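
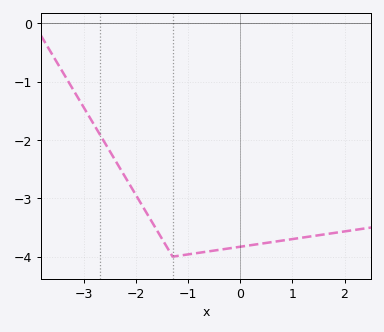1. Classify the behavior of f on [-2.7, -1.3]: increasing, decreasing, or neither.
decreasing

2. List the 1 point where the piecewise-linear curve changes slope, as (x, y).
(-1.3, -4)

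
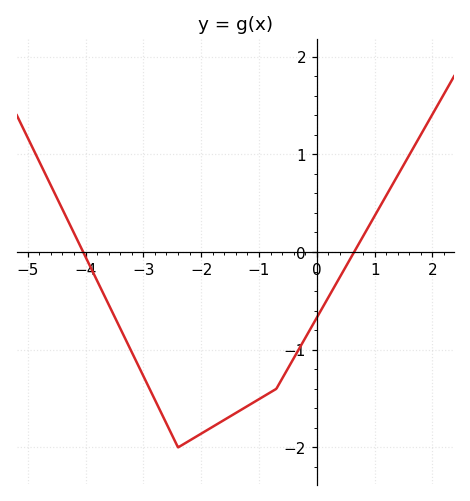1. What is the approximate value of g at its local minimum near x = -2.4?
-2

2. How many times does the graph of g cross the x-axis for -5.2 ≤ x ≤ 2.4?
2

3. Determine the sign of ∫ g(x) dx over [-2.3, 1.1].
negative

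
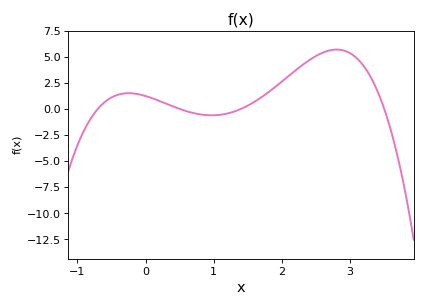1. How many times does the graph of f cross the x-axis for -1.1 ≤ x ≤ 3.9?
4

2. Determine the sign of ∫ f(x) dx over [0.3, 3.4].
positive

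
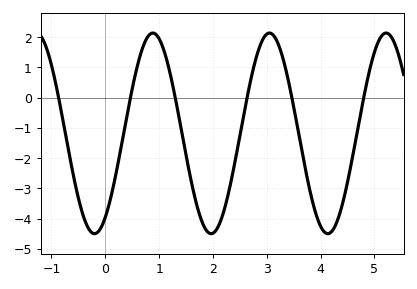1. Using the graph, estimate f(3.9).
-3.77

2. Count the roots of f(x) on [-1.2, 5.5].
6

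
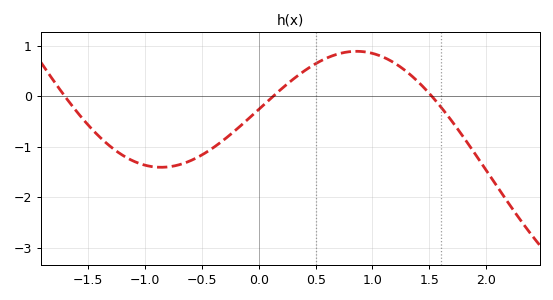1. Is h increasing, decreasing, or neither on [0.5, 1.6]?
neither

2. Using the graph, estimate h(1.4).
0.3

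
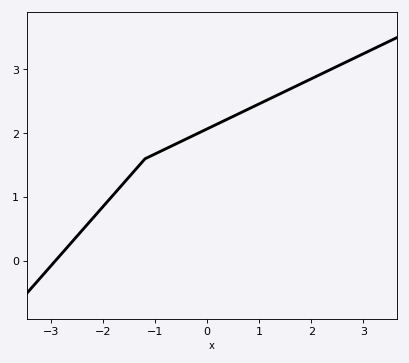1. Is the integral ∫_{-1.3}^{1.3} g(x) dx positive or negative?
positive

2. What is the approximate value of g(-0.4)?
1.9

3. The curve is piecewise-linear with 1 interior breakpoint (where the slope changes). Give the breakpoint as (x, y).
(-1.2, 1.6)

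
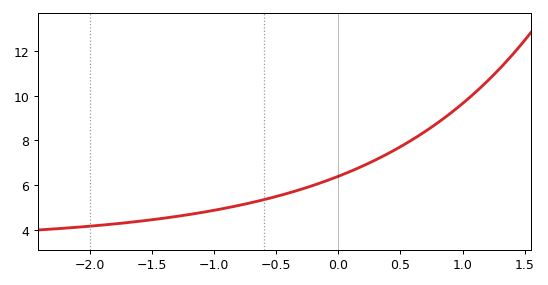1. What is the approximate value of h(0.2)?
6.86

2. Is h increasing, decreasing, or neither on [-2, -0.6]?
increasing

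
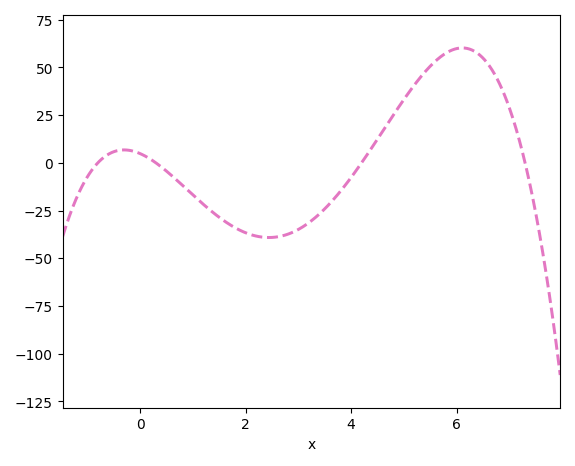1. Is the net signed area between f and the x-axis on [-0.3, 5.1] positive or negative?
negative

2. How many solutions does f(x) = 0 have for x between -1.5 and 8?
4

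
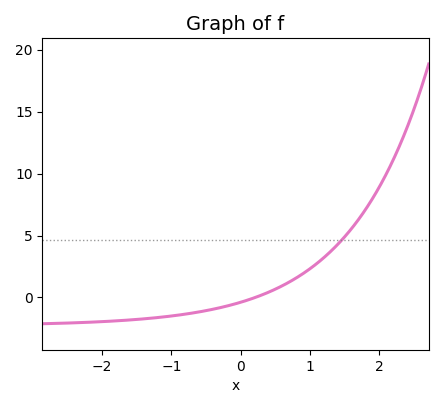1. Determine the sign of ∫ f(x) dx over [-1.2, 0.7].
negative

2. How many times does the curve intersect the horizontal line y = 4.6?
1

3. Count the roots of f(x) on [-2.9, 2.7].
1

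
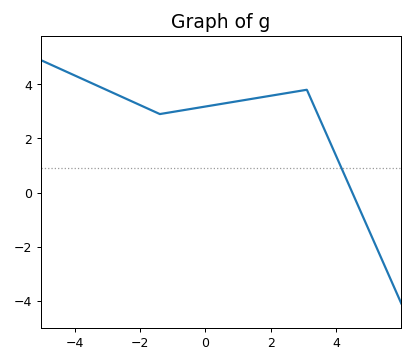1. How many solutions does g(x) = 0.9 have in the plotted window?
1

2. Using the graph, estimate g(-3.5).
4.05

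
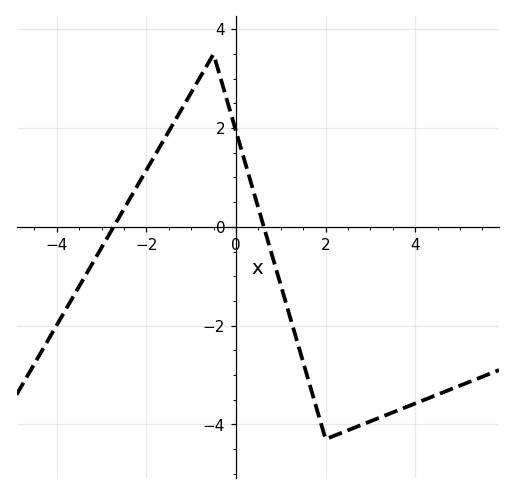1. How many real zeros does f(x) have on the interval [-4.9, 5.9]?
2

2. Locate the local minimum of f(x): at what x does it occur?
2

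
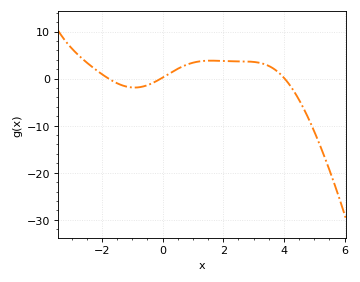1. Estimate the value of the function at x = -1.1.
-2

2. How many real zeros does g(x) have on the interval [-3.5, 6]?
3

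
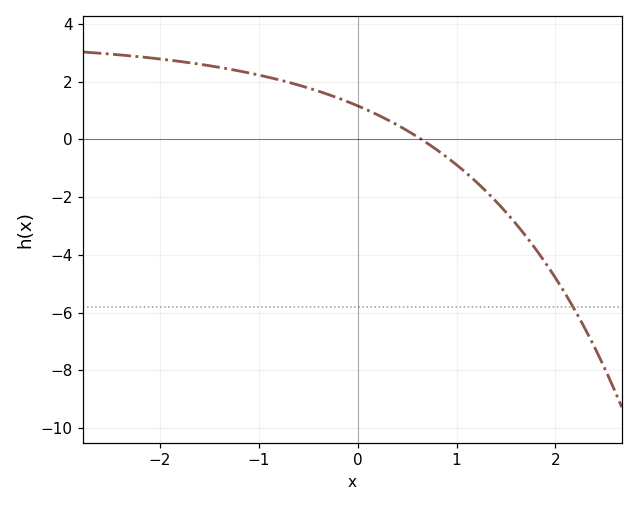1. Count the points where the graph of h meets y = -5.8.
1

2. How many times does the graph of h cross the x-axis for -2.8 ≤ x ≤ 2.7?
1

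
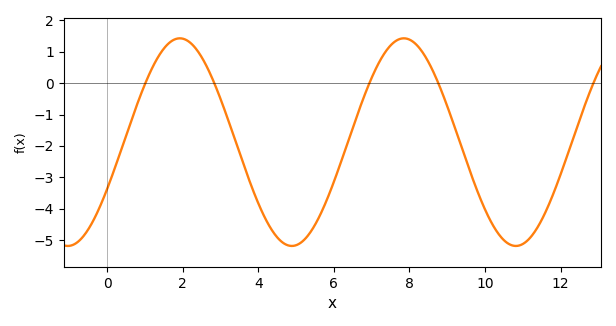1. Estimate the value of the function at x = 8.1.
1.3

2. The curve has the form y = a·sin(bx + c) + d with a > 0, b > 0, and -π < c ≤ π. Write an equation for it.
y = 3.31sin(1.1x - 0.47) - 1.88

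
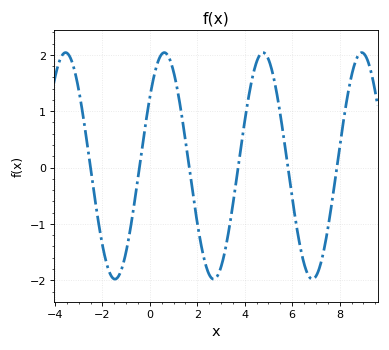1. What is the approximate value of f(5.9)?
-0.239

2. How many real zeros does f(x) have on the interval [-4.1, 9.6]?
6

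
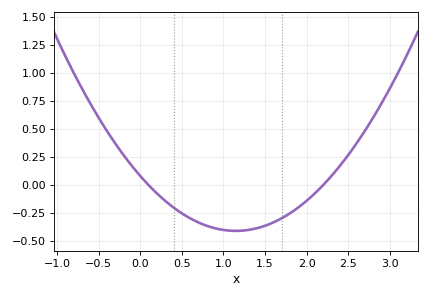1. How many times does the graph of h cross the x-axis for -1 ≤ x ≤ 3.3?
2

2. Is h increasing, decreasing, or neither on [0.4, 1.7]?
neither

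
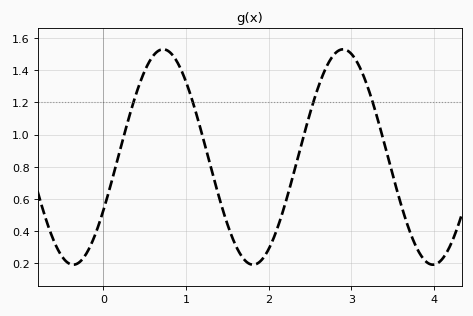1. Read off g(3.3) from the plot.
1.13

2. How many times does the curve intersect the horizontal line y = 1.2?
4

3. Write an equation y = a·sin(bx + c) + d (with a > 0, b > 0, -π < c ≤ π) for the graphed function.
y = 0.67sin(2.89x - 0.522) + 0.86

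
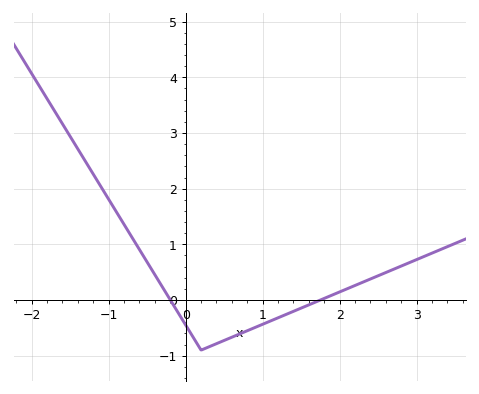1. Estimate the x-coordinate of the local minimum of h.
0.2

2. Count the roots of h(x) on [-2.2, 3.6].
2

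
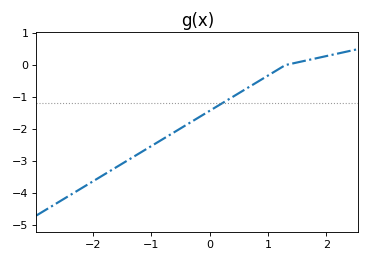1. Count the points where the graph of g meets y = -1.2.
1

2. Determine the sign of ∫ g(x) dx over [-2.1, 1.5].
negative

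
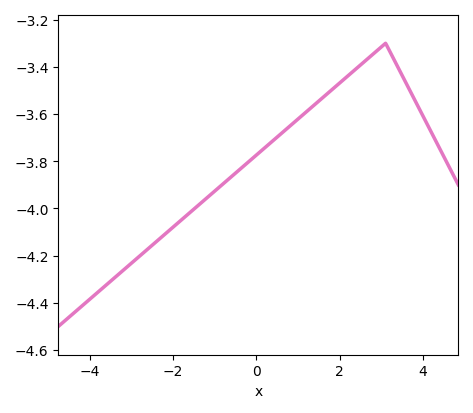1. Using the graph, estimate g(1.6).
-3.53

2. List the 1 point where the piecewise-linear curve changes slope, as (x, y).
(3.1, -3.3)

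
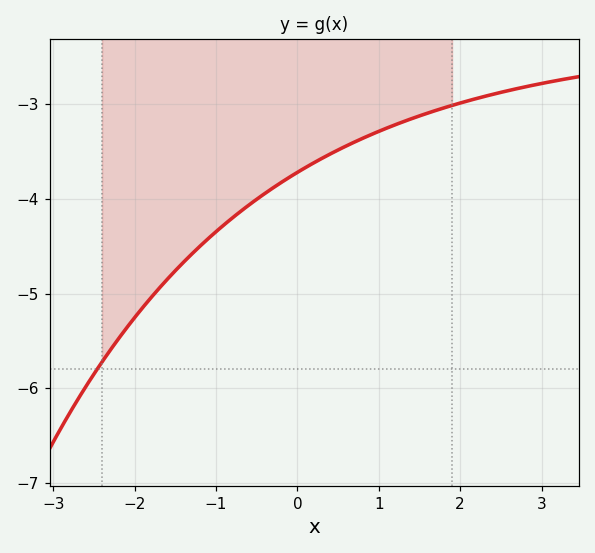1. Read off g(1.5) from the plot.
-3.12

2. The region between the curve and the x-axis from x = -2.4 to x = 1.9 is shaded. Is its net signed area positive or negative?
negative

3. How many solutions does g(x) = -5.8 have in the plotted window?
1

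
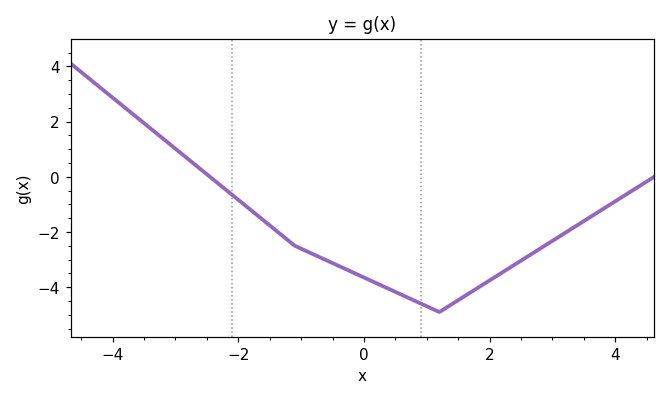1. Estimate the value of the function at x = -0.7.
-2.92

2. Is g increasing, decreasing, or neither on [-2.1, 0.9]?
decreasing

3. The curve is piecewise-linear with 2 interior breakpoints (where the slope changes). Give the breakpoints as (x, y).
(-1.1, -2.5); (1.2, -4.9)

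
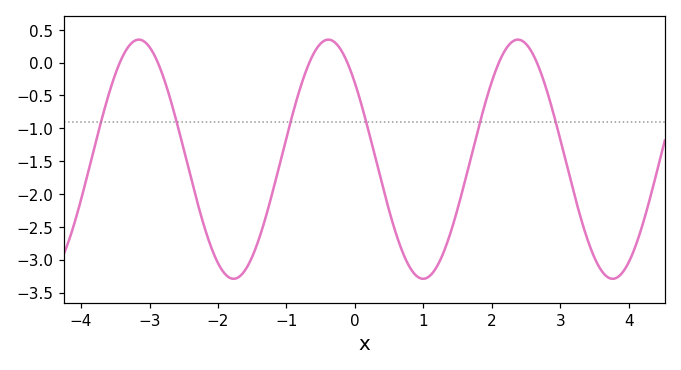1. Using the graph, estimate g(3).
-1.15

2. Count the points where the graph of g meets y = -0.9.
6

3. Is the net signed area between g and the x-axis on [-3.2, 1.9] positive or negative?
negative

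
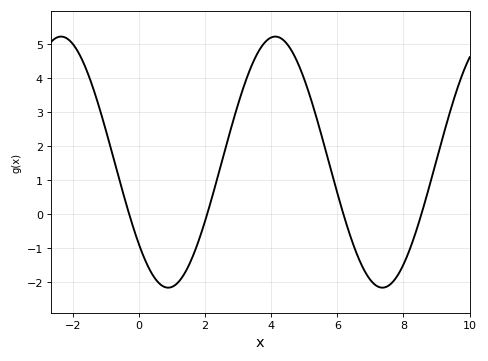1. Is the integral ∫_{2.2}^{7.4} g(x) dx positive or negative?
positive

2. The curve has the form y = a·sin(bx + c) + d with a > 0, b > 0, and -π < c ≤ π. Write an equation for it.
y = 3.69sin(0.97x - 2.4) + 1.53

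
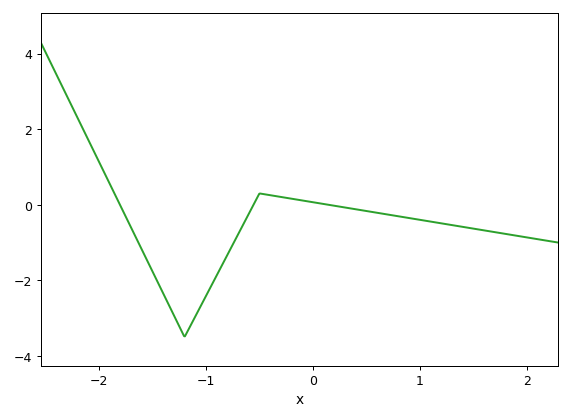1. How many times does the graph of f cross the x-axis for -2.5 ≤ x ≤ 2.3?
3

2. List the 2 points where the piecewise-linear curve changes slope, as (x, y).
(-1.2, -3.5); (-0.5, 0.3)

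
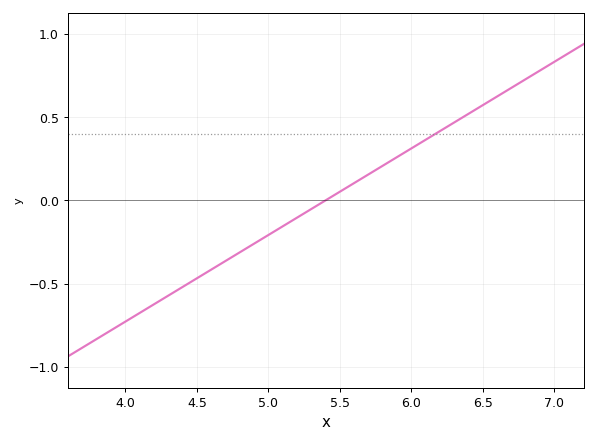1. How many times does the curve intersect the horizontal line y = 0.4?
1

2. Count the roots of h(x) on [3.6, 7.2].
1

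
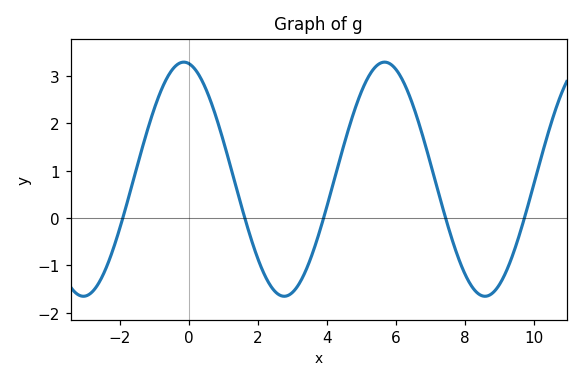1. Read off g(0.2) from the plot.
3.13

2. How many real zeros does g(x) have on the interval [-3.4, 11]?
5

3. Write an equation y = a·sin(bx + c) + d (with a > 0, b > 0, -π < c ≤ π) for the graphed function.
y = 2.47sin(1.08x + 1.72) + 0.82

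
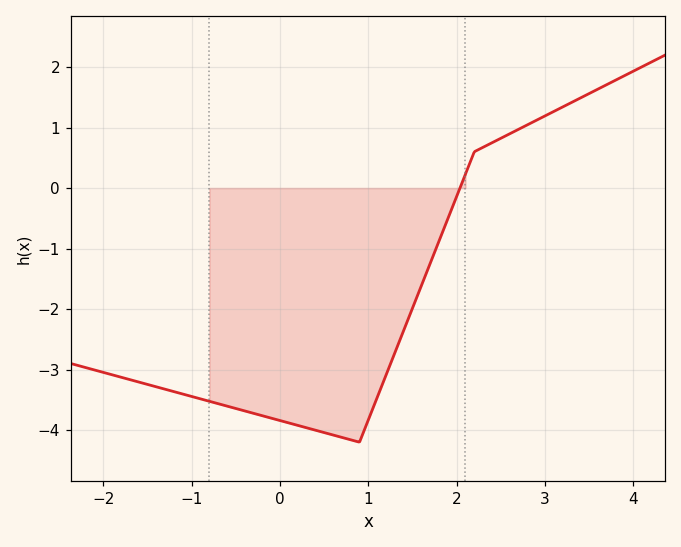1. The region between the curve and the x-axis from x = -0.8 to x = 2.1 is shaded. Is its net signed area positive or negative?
negative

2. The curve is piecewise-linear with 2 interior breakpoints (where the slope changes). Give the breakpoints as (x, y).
(0.9, -4.2); (2.2, 0.6)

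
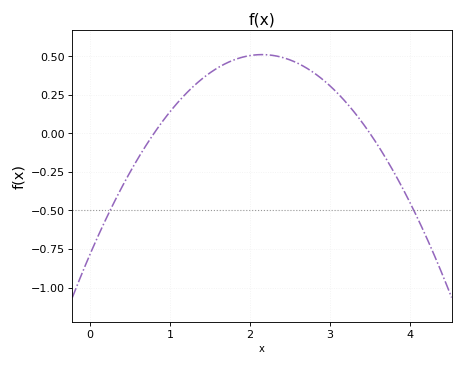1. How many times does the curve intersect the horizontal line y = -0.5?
2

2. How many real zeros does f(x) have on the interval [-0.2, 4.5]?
2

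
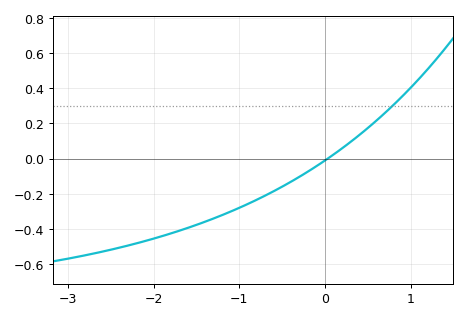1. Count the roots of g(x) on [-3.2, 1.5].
1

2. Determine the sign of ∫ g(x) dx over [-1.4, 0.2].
negative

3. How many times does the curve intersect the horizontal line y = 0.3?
1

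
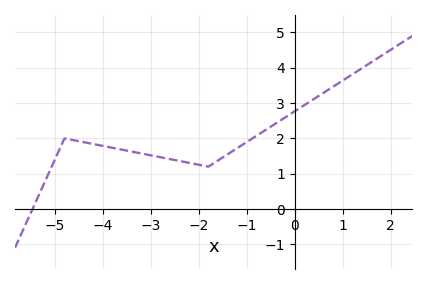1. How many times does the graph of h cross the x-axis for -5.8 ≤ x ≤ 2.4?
1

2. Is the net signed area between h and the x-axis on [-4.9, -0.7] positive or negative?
positive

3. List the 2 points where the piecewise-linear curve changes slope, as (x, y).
(-4.8, 2); (-1.8, 1.2)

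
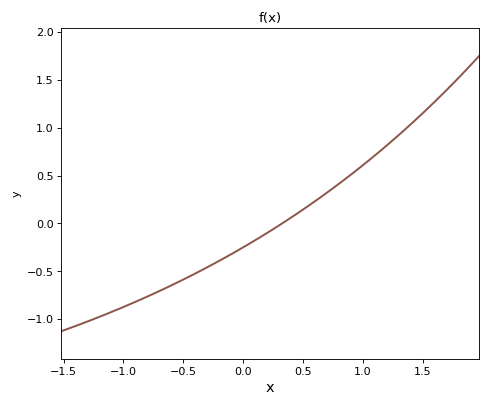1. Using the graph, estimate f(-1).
-0.874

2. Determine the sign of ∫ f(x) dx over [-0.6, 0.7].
negative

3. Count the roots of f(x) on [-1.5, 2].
1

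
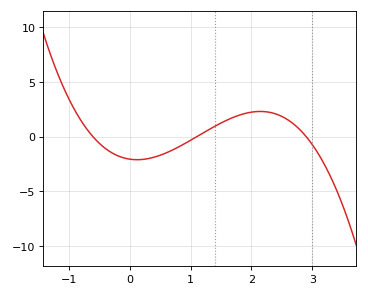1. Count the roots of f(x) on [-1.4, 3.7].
3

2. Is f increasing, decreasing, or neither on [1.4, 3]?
neither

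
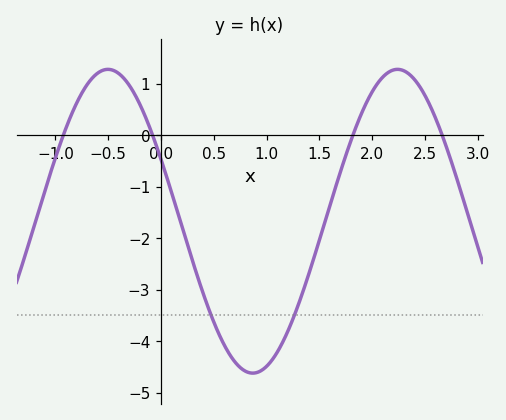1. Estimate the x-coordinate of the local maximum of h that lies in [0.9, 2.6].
2.24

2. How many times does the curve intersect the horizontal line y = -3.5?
2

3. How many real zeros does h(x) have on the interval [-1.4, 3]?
4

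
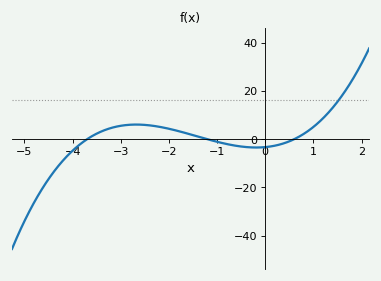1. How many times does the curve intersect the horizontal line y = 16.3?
1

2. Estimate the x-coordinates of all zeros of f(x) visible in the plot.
-3.7, -1.2, 0.6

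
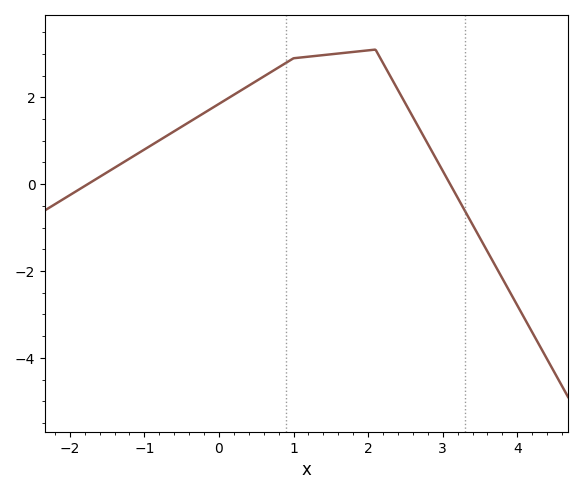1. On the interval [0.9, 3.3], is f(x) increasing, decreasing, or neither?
neither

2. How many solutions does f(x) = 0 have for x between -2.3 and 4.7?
2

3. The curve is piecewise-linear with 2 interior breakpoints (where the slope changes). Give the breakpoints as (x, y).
(1, 2.9); (2.1, 3.1)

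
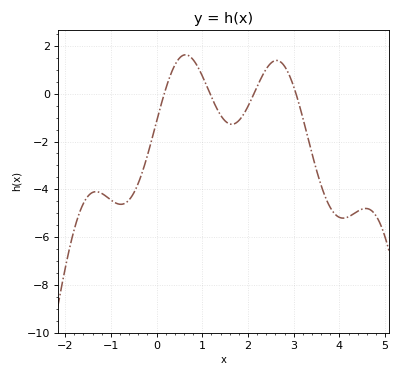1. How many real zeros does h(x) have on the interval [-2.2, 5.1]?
4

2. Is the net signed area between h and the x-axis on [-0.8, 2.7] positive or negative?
negative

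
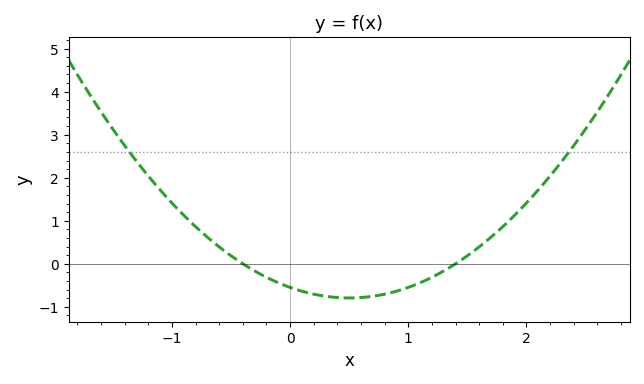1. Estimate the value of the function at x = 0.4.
-0.784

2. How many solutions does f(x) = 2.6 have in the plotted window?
2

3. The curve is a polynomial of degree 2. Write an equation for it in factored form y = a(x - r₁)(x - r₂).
y = 0.98(x + 0.4)(x - 1.4)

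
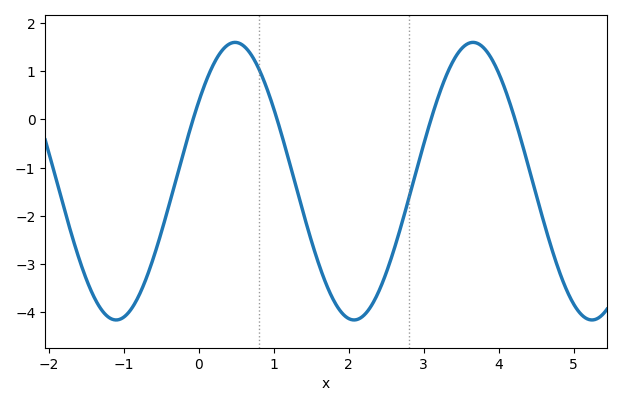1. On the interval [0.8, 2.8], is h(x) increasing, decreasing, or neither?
neither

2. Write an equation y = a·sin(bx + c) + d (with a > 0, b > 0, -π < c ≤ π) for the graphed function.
y = 2.88sin(2x + 0.61) - 1.28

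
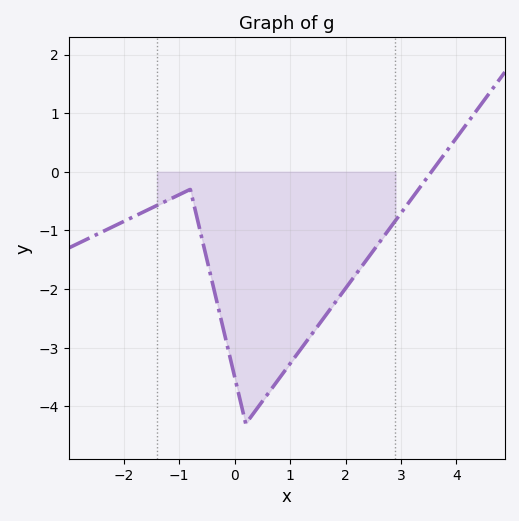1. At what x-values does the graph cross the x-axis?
3.6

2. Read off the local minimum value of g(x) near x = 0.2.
-4.3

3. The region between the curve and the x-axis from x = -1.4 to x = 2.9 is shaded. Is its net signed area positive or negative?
negative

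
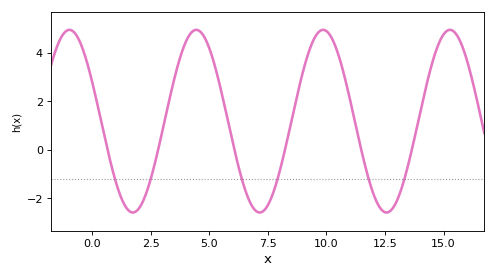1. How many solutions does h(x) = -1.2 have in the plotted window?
6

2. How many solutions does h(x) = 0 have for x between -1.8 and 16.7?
6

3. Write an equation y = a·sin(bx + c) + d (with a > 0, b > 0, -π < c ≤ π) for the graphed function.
y = 3.77sin(1.16x + 2.7) + 1.18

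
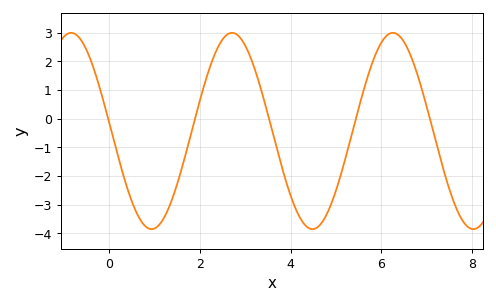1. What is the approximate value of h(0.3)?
-1.92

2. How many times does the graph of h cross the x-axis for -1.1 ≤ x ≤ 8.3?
5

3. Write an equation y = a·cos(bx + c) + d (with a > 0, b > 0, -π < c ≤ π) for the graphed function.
y = 3.42cos(1.77x + 1.49) - 0.43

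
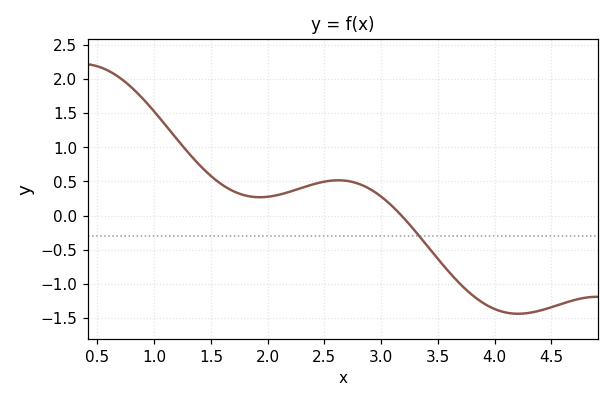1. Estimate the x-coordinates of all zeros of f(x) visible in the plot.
3.2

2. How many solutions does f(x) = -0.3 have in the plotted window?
1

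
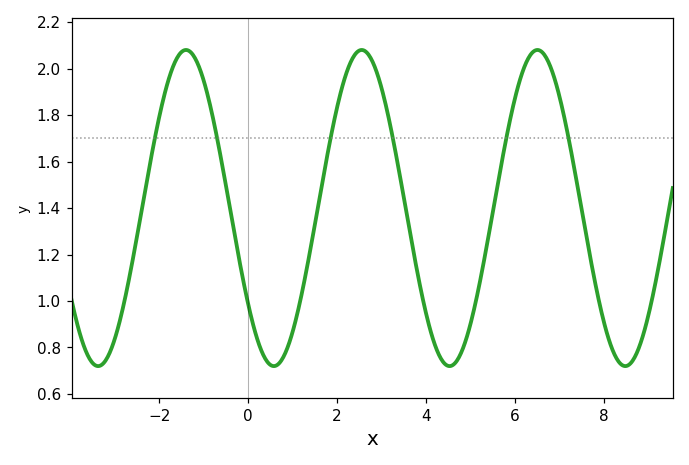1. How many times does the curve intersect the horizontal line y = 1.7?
6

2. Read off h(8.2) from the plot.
0.787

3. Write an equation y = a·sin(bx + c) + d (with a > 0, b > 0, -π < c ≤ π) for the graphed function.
y = 0.68sin(1.59x - 2.49) + 1.4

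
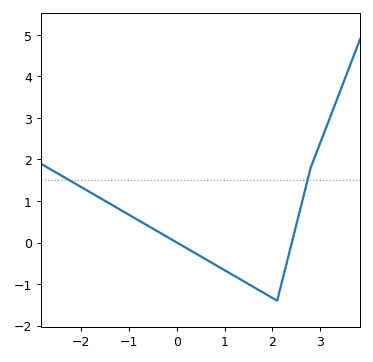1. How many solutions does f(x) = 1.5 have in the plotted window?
2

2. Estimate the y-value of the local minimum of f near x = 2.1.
-1.4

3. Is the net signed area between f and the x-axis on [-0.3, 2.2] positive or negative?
negative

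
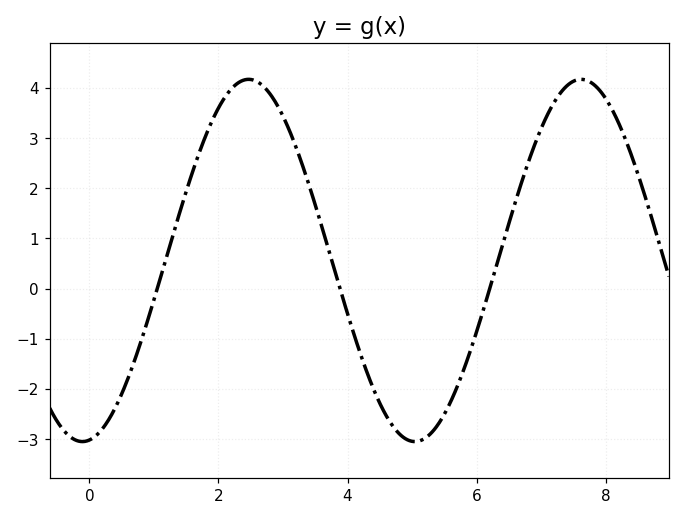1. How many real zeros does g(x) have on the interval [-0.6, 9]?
3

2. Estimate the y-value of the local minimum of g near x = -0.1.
-3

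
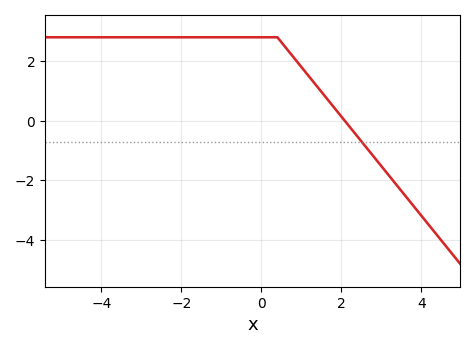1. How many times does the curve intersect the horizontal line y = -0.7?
1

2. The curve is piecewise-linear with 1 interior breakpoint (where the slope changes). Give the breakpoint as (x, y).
(0.4, 2.8)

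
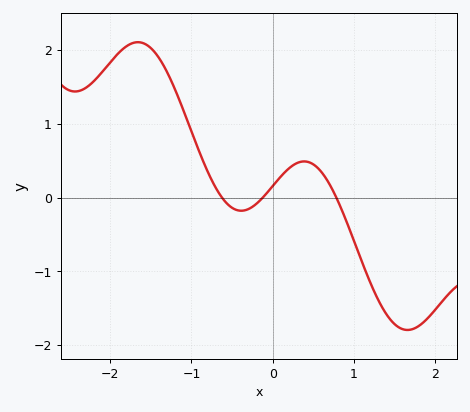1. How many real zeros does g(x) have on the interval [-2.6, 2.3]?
3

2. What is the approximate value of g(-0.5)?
-0.137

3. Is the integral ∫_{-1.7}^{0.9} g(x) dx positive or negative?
positive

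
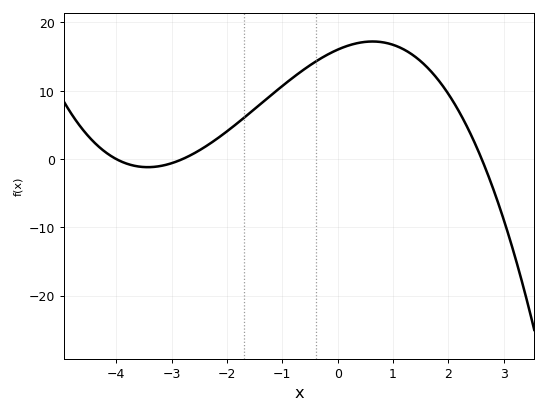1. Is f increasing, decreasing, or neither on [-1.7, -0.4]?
increasing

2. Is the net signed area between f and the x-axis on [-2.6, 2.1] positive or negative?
positive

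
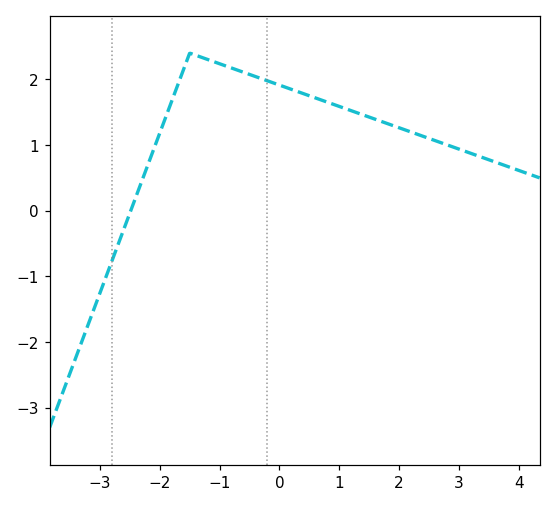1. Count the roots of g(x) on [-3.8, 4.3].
1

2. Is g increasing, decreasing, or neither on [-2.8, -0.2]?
neither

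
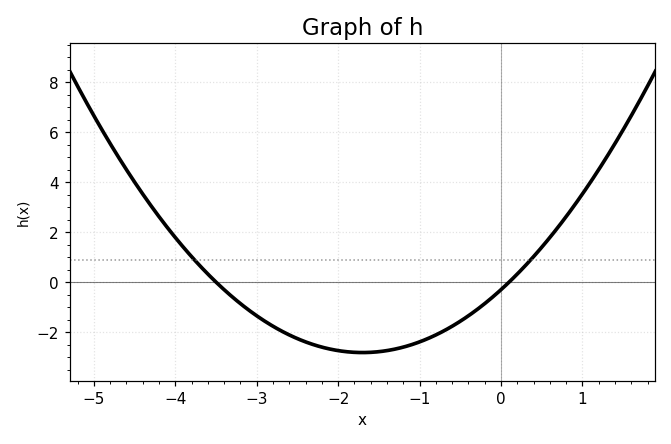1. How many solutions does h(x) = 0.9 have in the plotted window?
2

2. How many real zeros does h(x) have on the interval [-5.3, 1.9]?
2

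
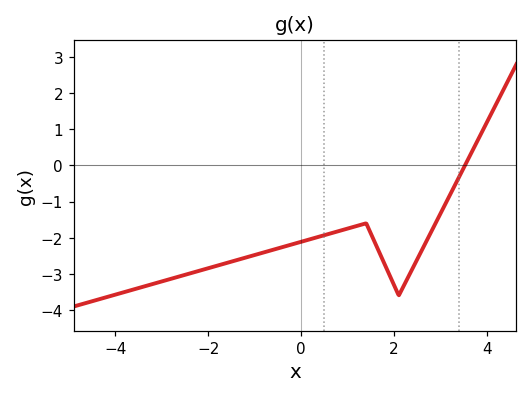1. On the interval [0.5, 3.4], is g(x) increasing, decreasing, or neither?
neither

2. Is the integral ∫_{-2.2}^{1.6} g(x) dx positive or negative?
negative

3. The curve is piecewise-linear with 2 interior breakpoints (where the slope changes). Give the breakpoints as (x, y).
(1.4, -1.6); (2.1, -3.6)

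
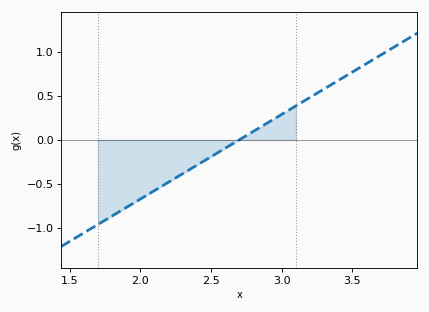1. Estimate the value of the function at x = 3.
0.288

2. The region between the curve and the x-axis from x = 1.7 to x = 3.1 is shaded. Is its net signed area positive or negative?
negative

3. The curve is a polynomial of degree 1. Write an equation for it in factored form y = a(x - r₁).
y = 0.96(x - 2.7)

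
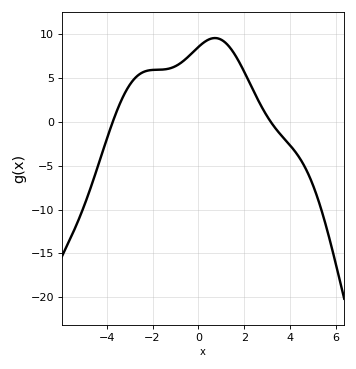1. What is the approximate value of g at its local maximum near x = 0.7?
9.5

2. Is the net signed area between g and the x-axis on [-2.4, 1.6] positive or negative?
positive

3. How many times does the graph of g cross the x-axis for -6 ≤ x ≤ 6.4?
2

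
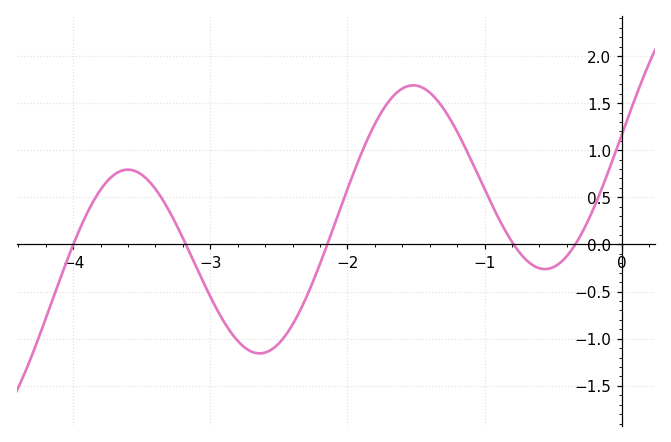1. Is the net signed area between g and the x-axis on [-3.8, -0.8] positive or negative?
positive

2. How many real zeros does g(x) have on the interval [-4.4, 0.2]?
5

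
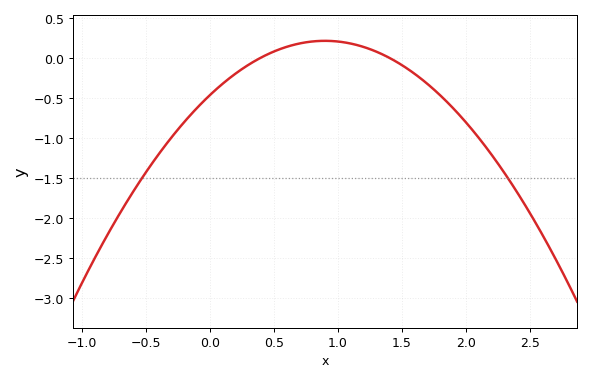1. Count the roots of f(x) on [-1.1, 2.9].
2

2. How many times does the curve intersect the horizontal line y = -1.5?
2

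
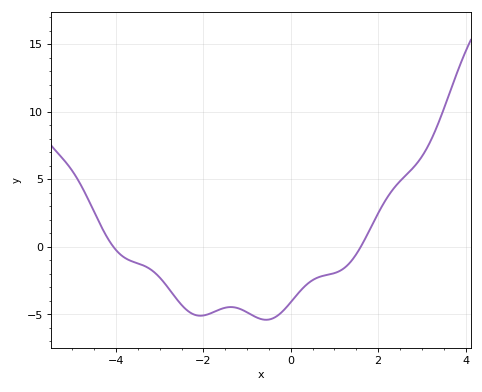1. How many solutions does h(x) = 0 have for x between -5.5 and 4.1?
2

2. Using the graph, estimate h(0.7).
-2.18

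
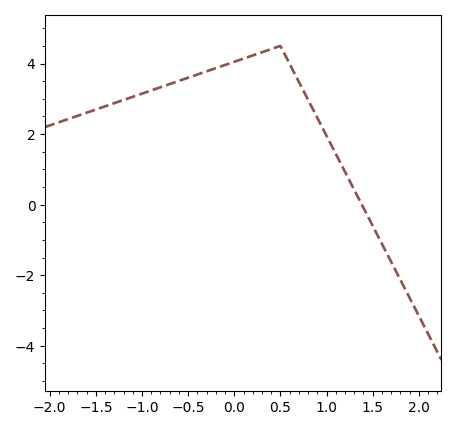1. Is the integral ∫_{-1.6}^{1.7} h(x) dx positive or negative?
positive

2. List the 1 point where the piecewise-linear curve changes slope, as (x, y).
(0.5, 4.5)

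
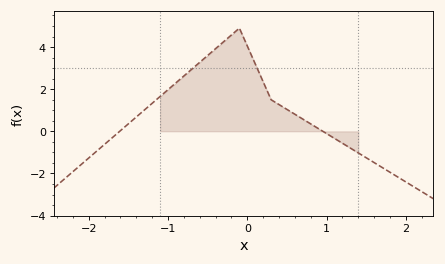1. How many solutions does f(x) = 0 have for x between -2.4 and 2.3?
2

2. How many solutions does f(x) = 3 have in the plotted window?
2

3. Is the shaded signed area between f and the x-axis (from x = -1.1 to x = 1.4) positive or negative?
positive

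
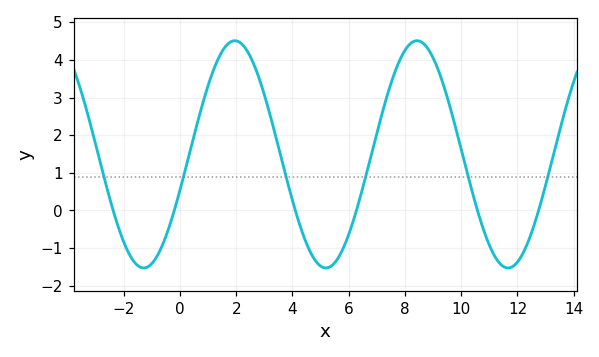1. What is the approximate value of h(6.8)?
1.5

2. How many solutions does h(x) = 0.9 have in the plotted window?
6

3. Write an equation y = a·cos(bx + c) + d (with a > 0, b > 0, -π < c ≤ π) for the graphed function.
y = 3.02cos(0.97x - 1.9) + 1.49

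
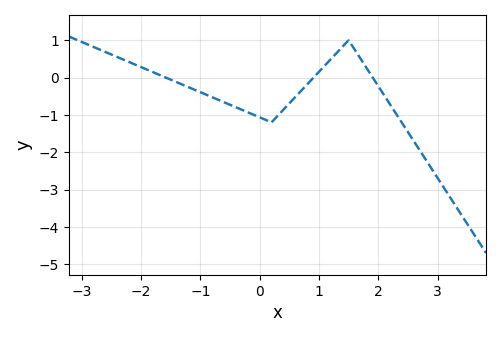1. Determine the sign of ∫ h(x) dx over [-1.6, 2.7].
negative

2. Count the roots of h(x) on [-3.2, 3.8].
3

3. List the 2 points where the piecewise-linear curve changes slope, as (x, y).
(0.2, -1.2); (1.5, 1)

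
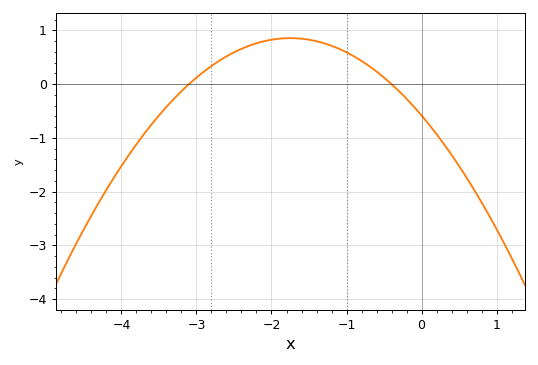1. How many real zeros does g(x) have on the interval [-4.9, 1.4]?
2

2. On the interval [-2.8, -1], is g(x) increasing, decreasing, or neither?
neither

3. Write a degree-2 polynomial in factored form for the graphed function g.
y = -0.47(x + 3.1)(x + 0.4)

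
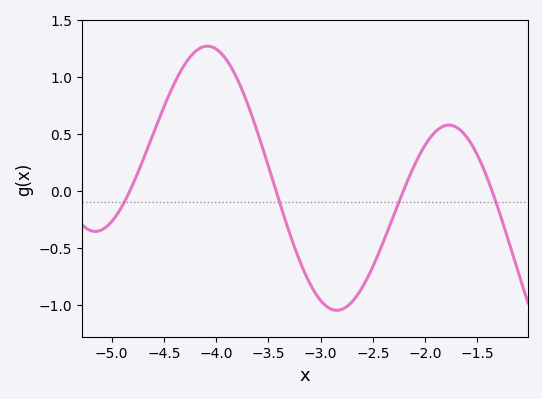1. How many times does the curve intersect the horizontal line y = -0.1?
4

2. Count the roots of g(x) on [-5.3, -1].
4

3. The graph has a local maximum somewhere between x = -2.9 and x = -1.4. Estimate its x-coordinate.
-1.8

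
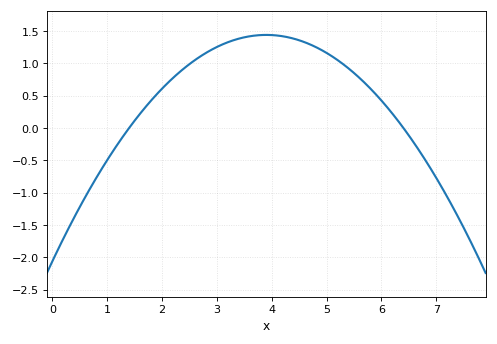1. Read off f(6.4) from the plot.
0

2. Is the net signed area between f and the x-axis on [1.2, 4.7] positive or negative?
positive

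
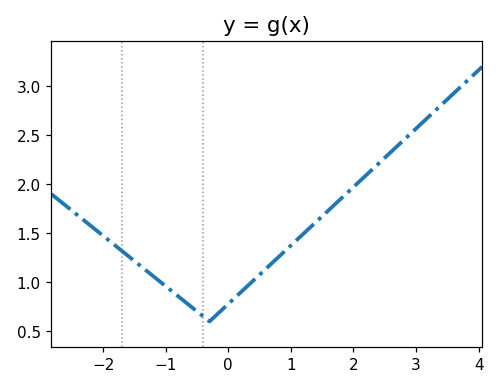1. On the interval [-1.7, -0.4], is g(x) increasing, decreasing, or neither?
decreasing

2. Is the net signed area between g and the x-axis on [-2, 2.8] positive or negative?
positive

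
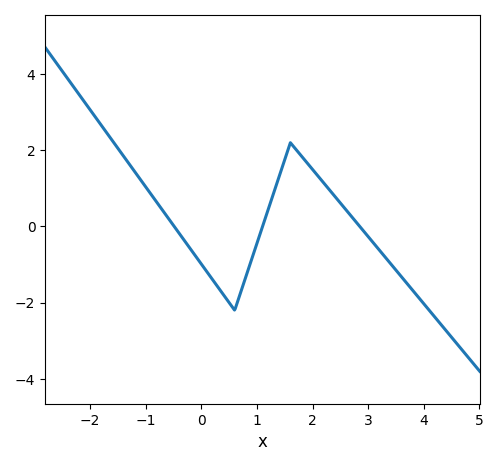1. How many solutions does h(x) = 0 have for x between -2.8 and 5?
3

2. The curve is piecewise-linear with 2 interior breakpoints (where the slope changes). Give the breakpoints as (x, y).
(0.6, -2.2); (1.6, 2.2)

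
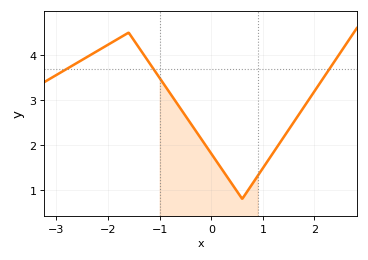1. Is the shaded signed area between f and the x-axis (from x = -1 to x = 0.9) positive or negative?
positive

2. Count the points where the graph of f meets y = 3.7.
3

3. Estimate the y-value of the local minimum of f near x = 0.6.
0.802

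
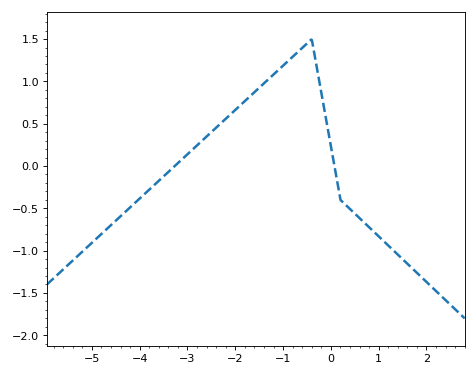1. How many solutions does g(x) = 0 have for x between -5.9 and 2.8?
2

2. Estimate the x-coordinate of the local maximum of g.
-0.4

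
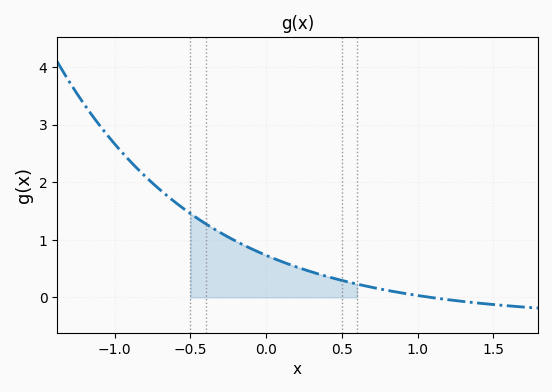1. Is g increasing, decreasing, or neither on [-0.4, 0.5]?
decreasing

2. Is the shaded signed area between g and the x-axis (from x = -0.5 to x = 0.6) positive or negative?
positive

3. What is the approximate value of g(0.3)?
0.443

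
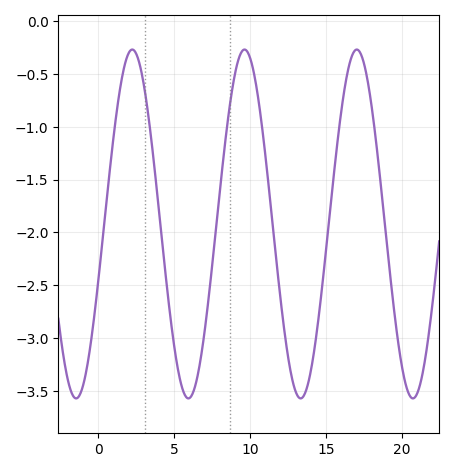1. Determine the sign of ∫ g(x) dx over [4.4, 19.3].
negative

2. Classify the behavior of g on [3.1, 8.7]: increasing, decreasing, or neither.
neither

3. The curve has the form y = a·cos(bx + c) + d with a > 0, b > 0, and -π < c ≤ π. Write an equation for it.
y = 1.65cos(0.85x - 1.9) - 1.92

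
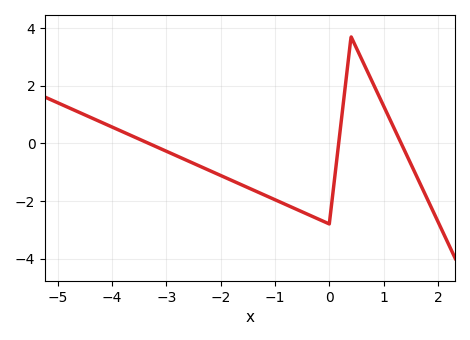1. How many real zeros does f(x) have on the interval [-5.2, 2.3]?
3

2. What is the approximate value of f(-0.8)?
-2.13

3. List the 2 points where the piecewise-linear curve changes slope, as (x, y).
(0, -2.8); (0.4, 3.7)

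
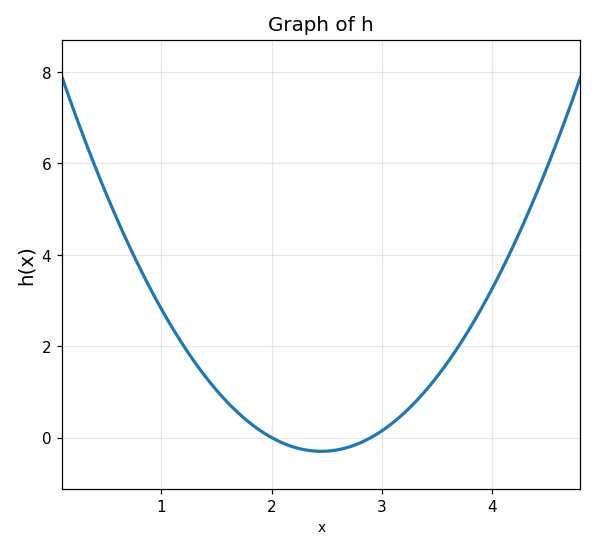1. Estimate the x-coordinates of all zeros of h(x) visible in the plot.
2, 2.9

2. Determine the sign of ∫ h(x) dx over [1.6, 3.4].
positive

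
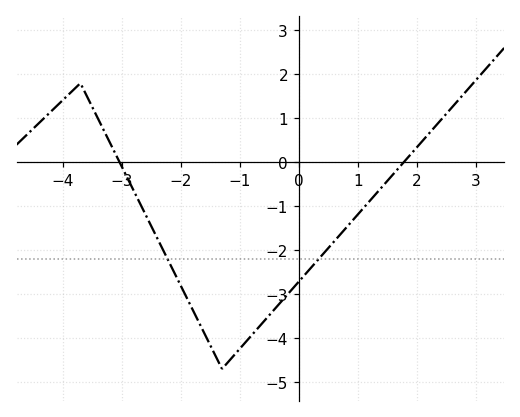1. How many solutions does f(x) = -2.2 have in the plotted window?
2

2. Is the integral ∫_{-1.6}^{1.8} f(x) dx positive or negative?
negative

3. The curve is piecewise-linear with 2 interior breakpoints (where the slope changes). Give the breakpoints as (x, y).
(-3.7, 1.8); (-1.3, -4.7)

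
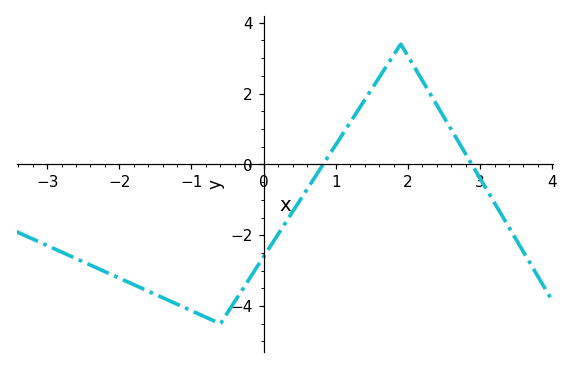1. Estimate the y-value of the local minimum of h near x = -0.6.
-4.4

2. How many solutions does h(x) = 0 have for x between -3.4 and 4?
2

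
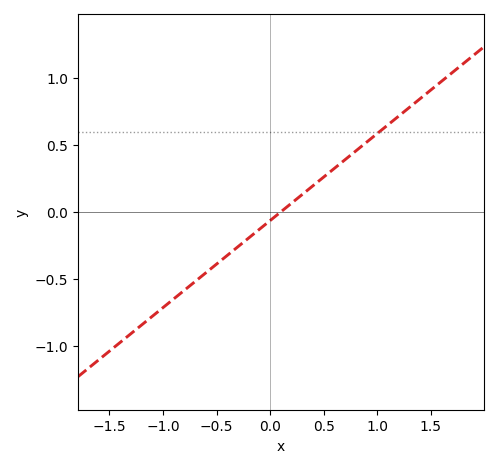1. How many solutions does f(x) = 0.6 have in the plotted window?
1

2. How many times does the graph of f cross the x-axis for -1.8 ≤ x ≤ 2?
1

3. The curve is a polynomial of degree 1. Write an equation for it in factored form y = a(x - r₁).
y = 0.65(x - 0.1)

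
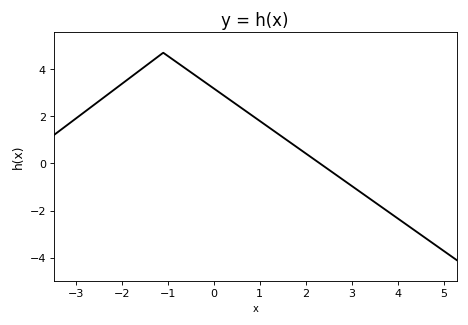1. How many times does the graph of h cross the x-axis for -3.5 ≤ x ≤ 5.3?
1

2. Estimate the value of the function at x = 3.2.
-1.23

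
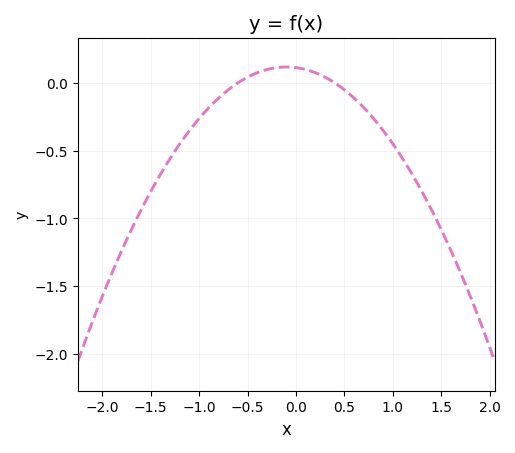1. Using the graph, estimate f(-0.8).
-0.1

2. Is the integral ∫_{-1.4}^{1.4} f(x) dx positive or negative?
negative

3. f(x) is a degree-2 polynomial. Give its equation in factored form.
y = -0.47(x + 0.6)(x - 0.4)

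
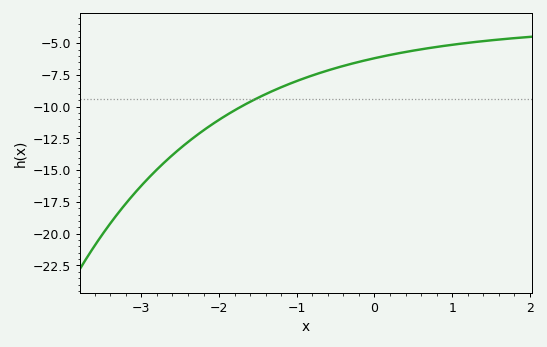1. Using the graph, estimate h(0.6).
-5.5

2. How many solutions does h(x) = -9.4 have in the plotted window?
1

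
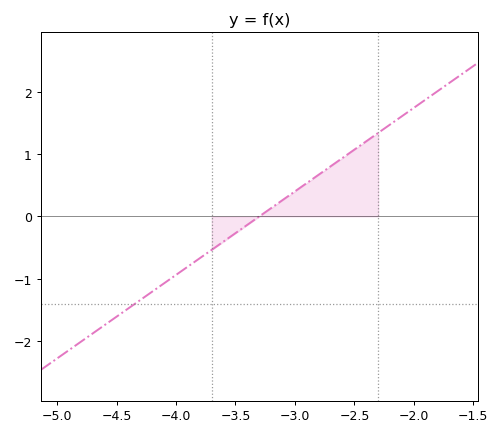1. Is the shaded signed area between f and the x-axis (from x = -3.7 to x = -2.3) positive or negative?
positive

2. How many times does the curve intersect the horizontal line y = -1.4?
1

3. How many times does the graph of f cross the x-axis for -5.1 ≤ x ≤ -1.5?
1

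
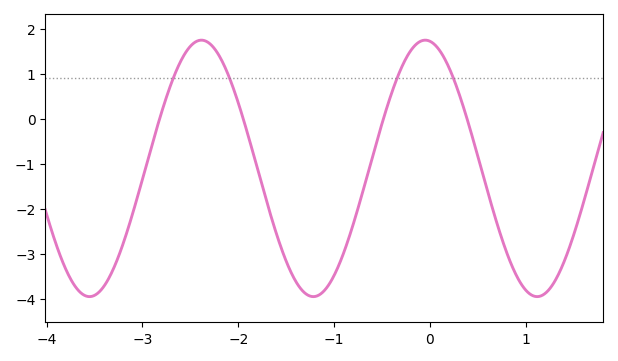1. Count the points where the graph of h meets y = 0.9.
4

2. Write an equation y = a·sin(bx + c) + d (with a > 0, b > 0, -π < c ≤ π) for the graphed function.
y = 2.85sin(2.69x + 1.7) - 1.1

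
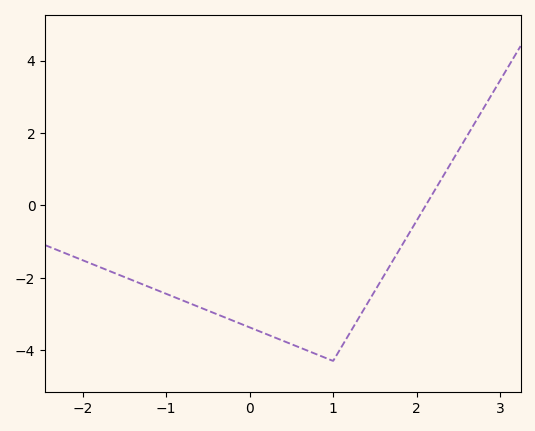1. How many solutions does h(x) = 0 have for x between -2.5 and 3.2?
1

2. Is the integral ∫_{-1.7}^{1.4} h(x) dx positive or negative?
negative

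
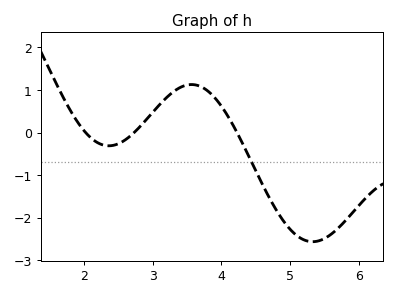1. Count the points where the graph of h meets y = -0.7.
1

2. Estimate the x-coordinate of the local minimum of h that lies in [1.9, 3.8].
2.4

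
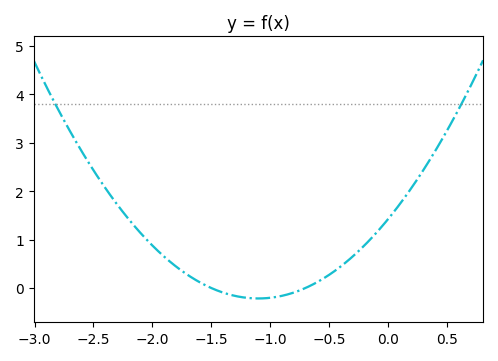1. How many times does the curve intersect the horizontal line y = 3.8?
2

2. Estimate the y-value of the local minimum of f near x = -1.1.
-0.2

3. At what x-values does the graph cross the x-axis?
-1.5, -0.7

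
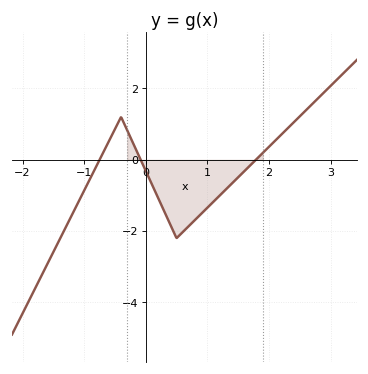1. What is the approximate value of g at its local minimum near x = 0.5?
-2.2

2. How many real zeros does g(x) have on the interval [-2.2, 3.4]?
3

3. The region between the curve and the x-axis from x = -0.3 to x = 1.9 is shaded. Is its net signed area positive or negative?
negative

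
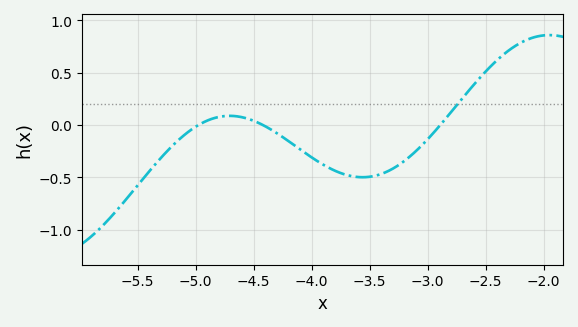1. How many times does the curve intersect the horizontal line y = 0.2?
1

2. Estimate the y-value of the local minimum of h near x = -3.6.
-0.5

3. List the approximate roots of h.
-5, -4.4, -2.9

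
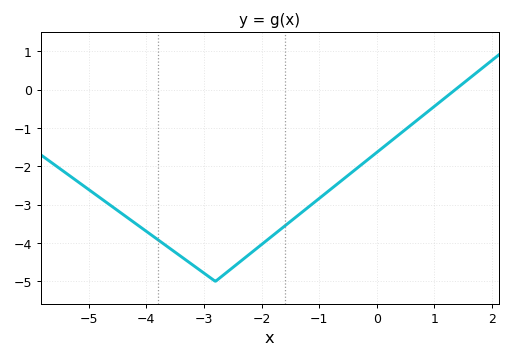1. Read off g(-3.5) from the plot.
-4.24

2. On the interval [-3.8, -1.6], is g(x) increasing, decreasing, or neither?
neither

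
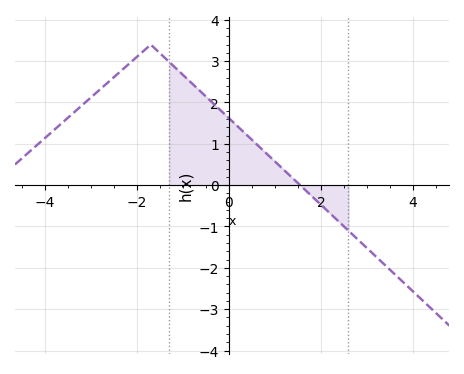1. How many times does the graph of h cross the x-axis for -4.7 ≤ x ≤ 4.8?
1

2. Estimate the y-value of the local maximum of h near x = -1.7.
3.4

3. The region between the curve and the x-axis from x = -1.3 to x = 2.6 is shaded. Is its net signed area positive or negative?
positive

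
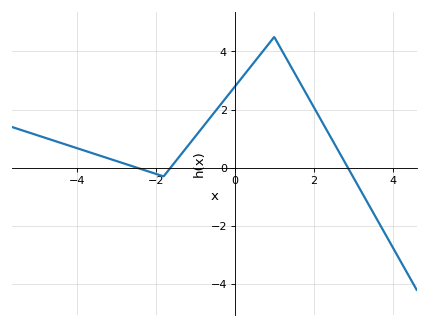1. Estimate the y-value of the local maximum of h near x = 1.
4.5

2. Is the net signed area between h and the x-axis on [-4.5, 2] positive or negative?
positive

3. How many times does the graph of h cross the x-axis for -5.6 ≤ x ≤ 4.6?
3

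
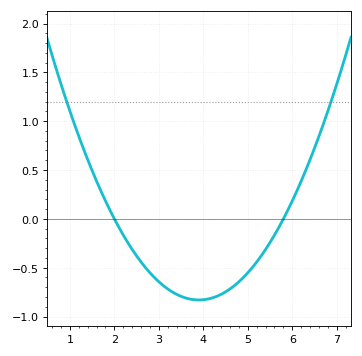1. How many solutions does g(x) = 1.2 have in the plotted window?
2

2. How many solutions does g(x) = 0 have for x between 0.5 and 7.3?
2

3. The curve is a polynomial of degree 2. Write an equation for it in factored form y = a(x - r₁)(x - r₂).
y = 0.23(x - 2)(x - 5.8)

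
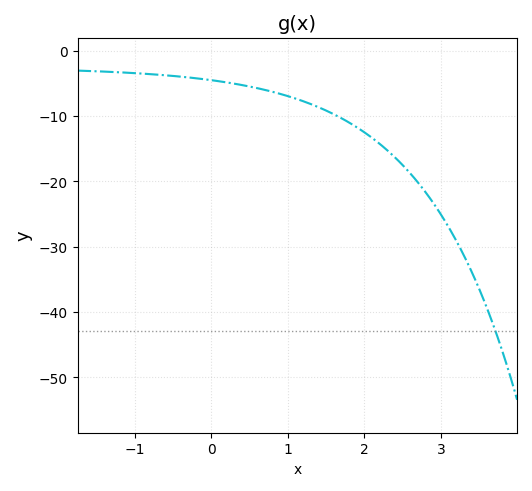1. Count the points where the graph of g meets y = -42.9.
1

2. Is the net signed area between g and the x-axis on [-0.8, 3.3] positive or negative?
negative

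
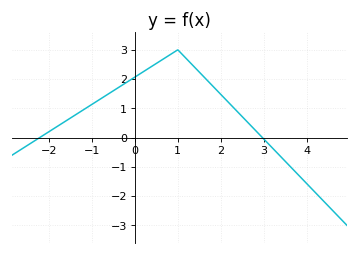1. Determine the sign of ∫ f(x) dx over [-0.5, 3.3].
positive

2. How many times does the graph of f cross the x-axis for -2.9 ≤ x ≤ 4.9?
2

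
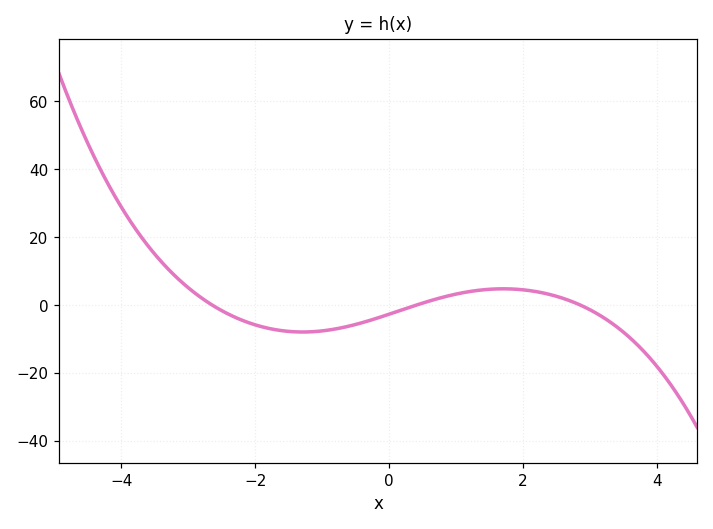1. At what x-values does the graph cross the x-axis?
-2.65, 0.429, 2.84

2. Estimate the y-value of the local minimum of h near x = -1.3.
-8.06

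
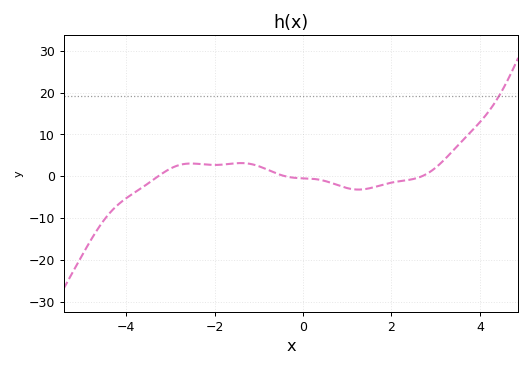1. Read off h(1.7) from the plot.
-2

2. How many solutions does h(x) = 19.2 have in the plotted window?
1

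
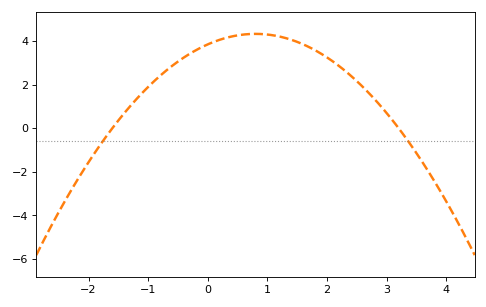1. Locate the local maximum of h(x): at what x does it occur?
0.8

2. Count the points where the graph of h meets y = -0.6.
2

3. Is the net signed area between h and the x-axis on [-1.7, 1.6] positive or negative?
positive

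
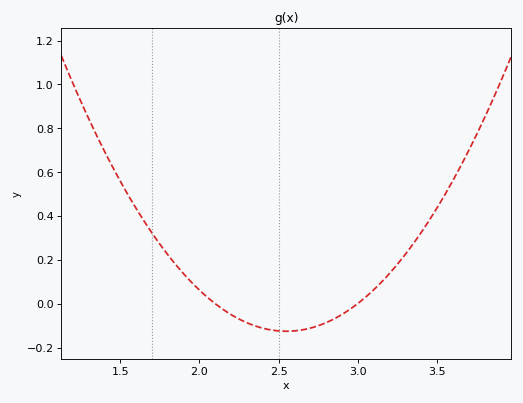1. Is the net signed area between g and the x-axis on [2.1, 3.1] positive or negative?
negative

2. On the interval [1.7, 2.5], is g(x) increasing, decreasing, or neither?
decreasing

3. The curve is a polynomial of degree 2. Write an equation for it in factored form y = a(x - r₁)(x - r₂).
y = 0.62(x - 2.1)(x - 3)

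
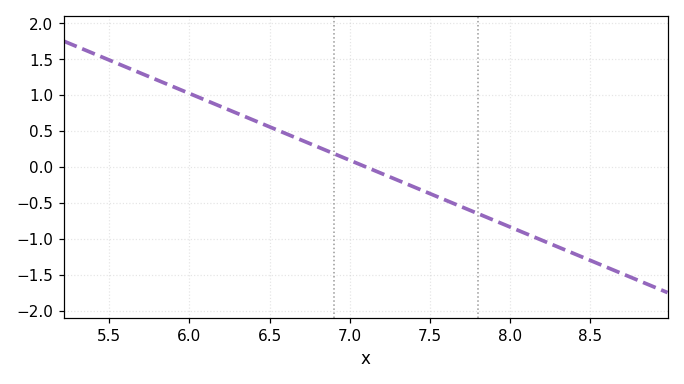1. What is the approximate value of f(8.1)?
-0.93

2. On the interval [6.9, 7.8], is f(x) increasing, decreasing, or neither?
decreasing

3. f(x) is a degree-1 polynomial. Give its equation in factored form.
y = -0.93(x - 7.1)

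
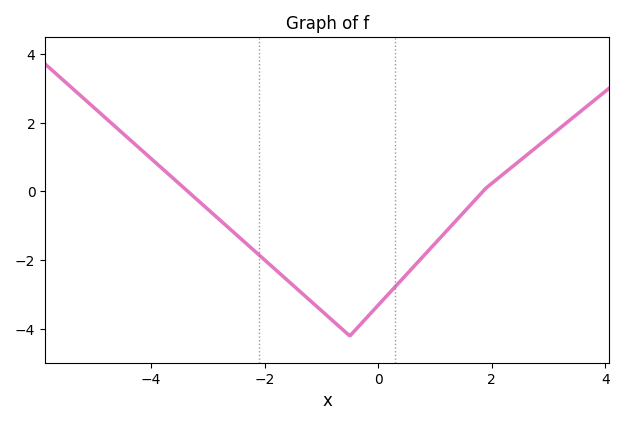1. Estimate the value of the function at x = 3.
1.6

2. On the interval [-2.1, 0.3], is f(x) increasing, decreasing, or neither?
neither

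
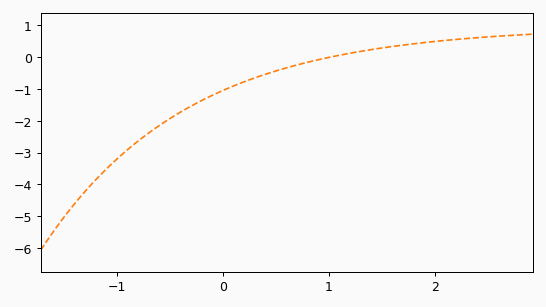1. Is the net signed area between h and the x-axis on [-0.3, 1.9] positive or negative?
negative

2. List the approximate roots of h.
1.03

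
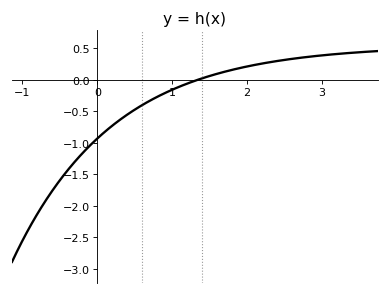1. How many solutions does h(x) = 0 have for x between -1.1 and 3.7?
1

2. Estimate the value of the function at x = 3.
0.389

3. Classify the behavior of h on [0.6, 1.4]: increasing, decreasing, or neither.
increasing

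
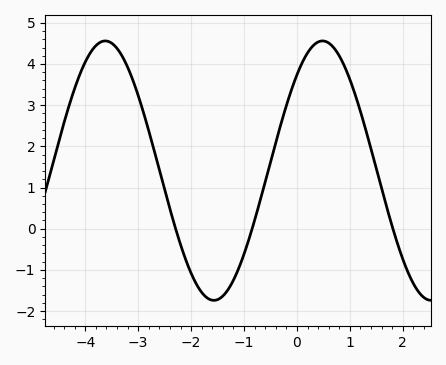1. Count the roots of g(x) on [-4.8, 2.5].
3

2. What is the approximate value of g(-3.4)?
4.38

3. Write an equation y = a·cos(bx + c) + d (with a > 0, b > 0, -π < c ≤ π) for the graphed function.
y = 3.15cos(1.53x - 0.74) + 1.41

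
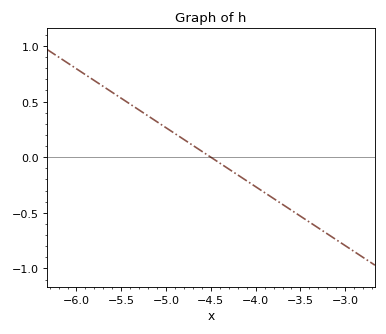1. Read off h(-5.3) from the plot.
0.4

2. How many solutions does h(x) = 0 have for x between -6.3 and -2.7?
1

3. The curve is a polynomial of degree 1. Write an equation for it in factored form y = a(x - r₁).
y = -0.53(x + 4.5)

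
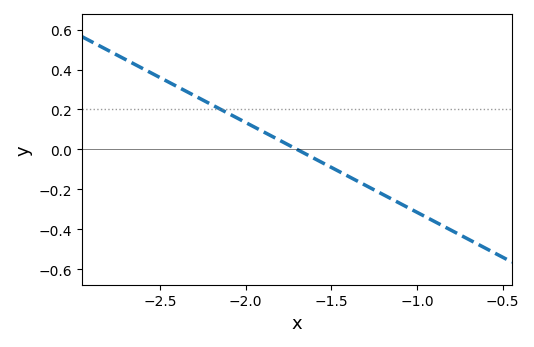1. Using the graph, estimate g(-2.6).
0.4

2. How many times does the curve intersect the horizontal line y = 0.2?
1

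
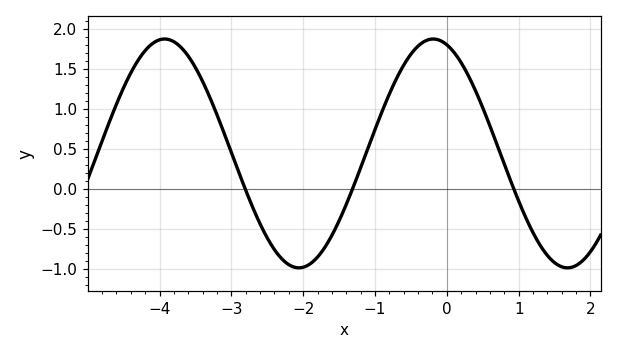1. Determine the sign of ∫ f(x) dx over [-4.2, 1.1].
positive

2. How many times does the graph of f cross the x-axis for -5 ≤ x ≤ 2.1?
3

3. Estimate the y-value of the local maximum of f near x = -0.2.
1.87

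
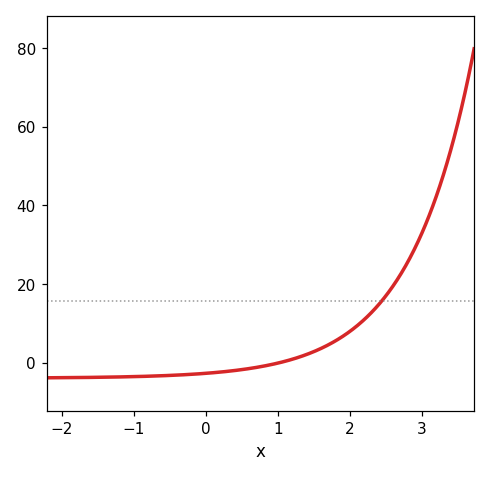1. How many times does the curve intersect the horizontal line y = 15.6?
1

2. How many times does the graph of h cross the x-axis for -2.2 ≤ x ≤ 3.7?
1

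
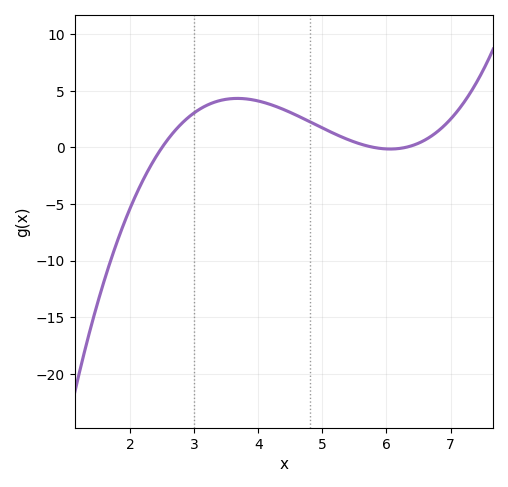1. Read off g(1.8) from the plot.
-8.5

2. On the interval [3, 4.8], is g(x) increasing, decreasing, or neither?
neither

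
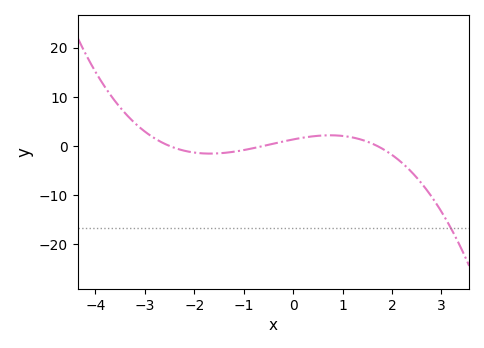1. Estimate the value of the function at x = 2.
-2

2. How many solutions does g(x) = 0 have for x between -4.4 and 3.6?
3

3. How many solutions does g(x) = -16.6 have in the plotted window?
1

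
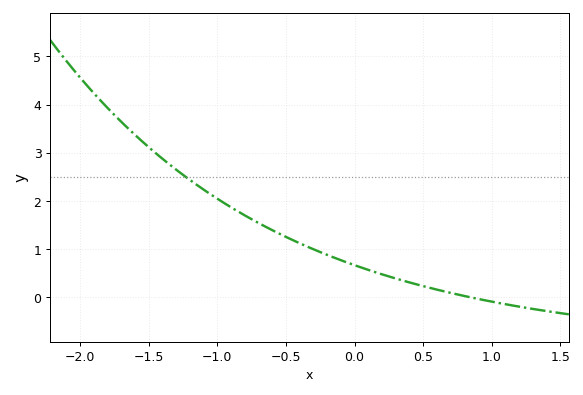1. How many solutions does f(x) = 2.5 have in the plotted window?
1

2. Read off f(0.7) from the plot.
0.1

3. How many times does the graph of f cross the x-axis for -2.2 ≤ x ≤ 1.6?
1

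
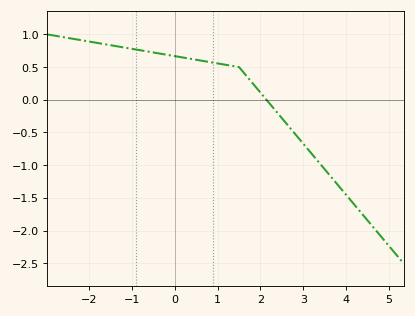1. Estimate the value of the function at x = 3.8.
-1.3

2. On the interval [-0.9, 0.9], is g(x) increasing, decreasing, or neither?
decreasing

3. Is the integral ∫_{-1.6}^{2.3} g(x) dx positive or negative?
positive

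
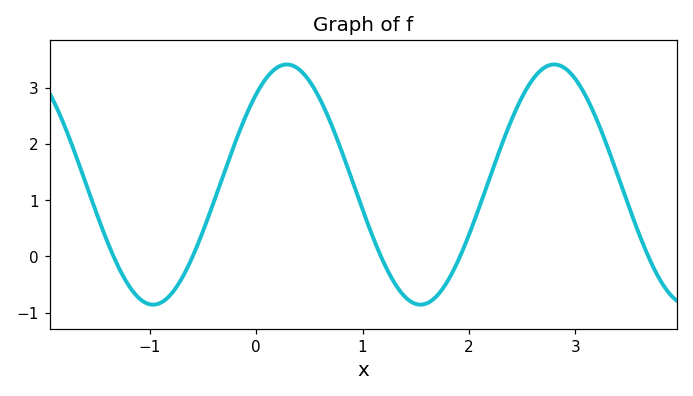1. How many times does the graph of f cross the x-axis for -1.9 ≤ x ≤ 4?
5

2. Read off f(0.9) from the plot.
1.4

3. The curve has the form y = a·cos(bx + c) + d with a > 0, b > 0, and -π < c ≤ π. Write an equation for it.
y = 2.14cos(2.5x - 0.72) + 1.28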